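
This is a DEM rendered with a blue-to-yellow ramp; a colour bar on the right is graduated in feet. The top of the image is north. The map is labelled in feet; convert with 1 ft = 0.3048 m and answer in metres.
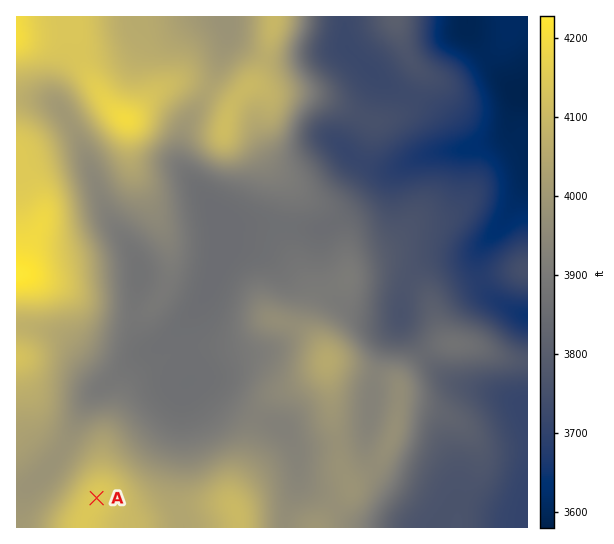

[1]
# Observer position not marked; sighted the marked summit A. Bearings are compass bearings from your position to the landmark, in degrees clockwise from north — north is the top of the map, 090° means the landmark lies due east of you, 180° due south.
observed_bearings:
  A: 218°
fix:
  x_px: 130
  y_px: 456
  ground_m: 1221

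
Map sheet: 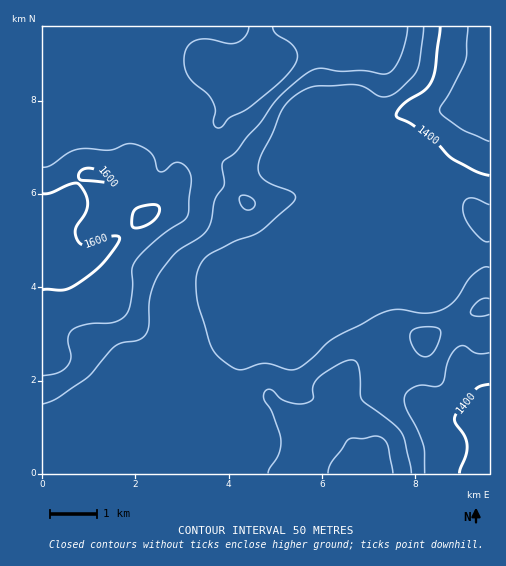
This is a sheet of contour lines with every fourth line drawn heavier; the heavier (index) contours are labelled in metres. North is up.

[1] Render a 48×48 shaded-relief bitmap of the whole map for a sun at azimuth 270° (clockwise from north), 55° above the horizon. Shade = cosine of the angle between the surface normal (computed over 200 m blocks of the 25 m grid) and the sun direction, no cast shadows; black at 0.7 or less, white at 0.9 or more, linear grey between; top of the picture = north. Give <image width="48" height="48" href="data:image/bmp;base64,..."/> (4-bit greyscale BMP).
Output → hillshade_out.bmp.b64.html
<image width="48" height="48" href="data:image/bmp;base64,Qk32BAAAAAAAAHYAAAAoAAAAMAAAADAAAAABAAQAAAAAAIAEAAATCwAAEwsAABAAAAAAAAAAAAAAABEREQAiIiIAMzMzAERERABVVVUAZmZmAHd3dwCIiIgAmZmZAKqqqgC7u7sAzMzMAN3d3QDu7u4A////AJmZmIiJmZmZmZmaq7u7qrqYmYYxJGeJmZmZmIiJmZmZmZmZq7zLqqqZmYUxNWZ4mZmZmYiJmZmZmZmZqrzLqZqpmXUiRnZ4mZmZmYiZmZmZmZmZmrzMqZqpmXQiRnd4mZmZmYmZmZmZmZmZmrzLqZmZmGQzRneImYiJmYmZmZmZmZmZqru6qYiJl2REVniJmYiImImZmZmZmZmqqrqpmYiZh2VVZ3eJmYiIiImZmZmZmZmruqmZmZmZh2ZneHd4mYd3iIiZmZmZmZmbupiJqpmYdmd4iYZniYdmeIiJmZmZmZiauoeKu6mHZneImYZWiIdmZ4iImZmaqYeKuoeKzLqGZniZmHZniHdlVniIiZmqmHZ5qYeKvLuXZomql1V4iHZmZniIiJmqhlV5qYibu7upd4qrp0WJmWVmdmeIiImpdEV5qYibu7u6mJq7t0R5qWVnd3eIiImYUzaJmZmau7u6mZq8uFR5mWZniId3d4mXQkeZmZmaq7qqqqq7qHd5mXd4iZdlV4mGM0iZmZmZmqqru6qZiZqpmYiImZdTRomFM1iZmZmZmZqruqmHiazLqZmYmZhTNYl1RGiZmZmZmZmaqpmHibzdupmIiIhkNXh1RGiZmZmZmZmZmZmJmazdupmHd3d1RGd2VWiZmZmZmZmZmZmZmazcuqmHdmZ2VWZ2VWiJmZmZmZmZmZmZmZvMuph3h2VmZmZmVXd4iZmZmZmZmZmZmZq8uod3mYZVVWZmVmd3eJmZmZmZmZmZmZm8u4d3mZh2VVZ3Zmd3d3iZmZmZmZmZmZm8y4d4iZmIZVVnZmd3dmd4mZmZmZmZmZm9yoiIiZmZhlVmVWeIdmZ4iZmZmZmZmZvduoiIiZmaqGVmVWiZdlZniIiZmZmZmazcqJmIeJmZmXVVVWiqhmZniHeJmZmZmazbmJmYiJmYiYdVVWiphmd3d3iZmZmZmbzKiKqZiZmHeJh2VWiIdmd3ZnmZmZmZmru5iKuqmZiHZ5mHZWd2Zmd3eJmZmZmZmqqYd7u7mYiHZomXZmZ2VWeImZmZmZmZmZmHd7vLmHiZdomXZnd2VWeImZmZmZmqmYh3d6u6mImpd3mHeIh1VVZ4mZmZmpmZiHZ3d5qqmZqpd4iImphlVVVomZmZqqqYd2Z3iJmZmZqpiJmZq6dlVDRomZmZmqqXZmZ4iZmZmZmZmZmau6h2UyJYmZmZmZmGZneJmZmZmZmZmZmbuqmHUxFHmZmZqYd2Z4iZmZmZmZmZmZmruqqYZBAliZmauoZWZ3iZmZmZmZmZmZmrqqqphSEUaIiau5ZFVWeZmZmZmZmZmZm7qqqql0ITV4iJu5ZEREaJmZmZmZmZmZrMuqqqqGMjV5iImpZVQ0V5mZmZmZmZmZrMupmqqXUzV5mYmYZUM0VomZmZmZmZmZrNupmaqXZUaJmZmYZTIkVomZmZmZmZmZrMuYiaqHdmeJmZmYZTEkVomZmZmZmZmZm7qYirqXd3iZmZmYdkEkVnmZmZmZmZmZmqqYmruXd3iZmZmYdkEjRXmQ=="/>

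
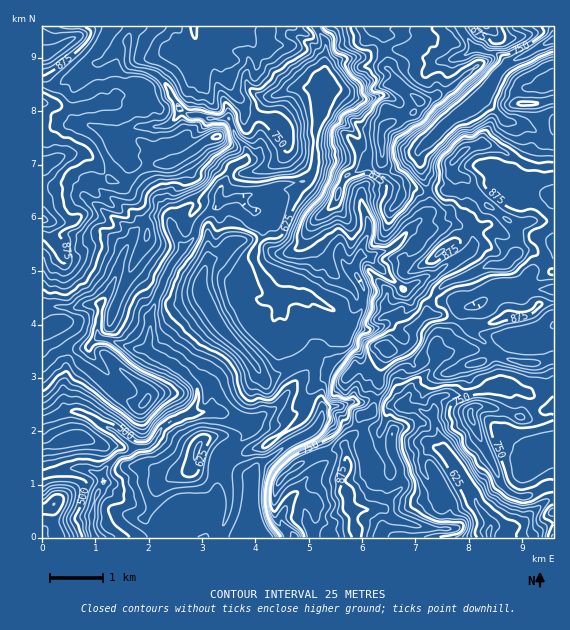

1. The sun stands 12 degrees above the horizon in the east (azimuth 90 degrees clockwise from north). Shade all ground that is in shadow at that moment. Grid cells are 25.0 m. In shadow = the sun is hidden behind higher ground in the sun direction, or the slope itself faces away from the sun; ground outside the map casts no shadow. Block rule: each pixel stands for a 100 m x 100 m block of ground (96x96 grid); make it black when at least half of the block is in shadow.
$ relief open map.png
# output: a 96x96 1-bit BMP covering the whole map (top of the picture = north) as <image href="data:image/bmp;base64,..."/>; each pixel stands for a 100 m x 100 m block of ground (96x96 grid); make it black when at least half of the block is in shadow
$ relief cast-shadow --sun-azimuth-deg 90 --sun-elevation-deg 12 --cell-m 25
<image width="96" height="96" href="data:image/bmp;base64,Qk2+BAAAAAAAAD4AAAAoAAAAYAAAAGAAAAABAAEAAAAAAIAEAAATCwAAEwsAAAIAAAAAAAAA////AAAAAAAAIAAAB//JgAAAGP8AYAAAB//BgAAACH8AYAAAD/cBgAAAAHoAYAAAH/YJgAAAAHwAcAAAH+YeAAAAAH4AcAAAf+IfgAAAAB8AcAAA/+AfgAAAHALAMAAB/+AfgAAA/wDAMAAB//AfAAAB/gCAGgAB//APAAAD/AAAHwAA//AHAAAD+AAAHAAA//gHAAAH+AAAHAAAf/gHAACP+AAADgAAH/4HgAEP8AAABgAAD/4HgAAf4AAAAMAgA/+DgAA/4AAAAAhwAD/gAIB/AAAAAA5wAA//AIB/AAAAAccAAMf/AYB/AAAAA8cAAEP/gYB/gAAAD4OAAAD/gcB/gAAAH8AAACB/4IB/AAAAf8AAADB/4AD/AAAA/4AAABg/4AH/AAAA/wAAAAwf+AB/AAAB/AAEDAQf/AAYAAAB8AAEPAA/sAAAAAAB4AAEfAP/sAAAAAAAgAAE/gP/EAAAAAAAAAAI/gP/AAAAAAAMAAAY/gH/gACAAAAMAAAA/gD/wABAAAAEAAAA/gB/wAAAAAAAIAAA/AA/6AAAAAAAYAAA+AAP/AAAAAAAQAAAcAA//AAAAAAAAAgAYAA//gAAAAAAAAwAAAAP/gAAAAAAMAwAAAAH/4AAAAAAMAwAAAAD/8AAAAAAMA4AAAAH/gAAAAAAOA4AAAAH/gAAAAAAOA4AAAAD/wcAAAAAOA4AAAAD/wcAAAAAHAc4AAAB/w8AAAAADAf4AAAA/w+AAAAADAf4AAAAPx/AAAAABgP4AAAAPg/gAACABgP4AAAAPmPwAACAAwP4AAAAfOAgAACAAwH8AAAAeeAAAACAAQD8AAAAO8YAIABAAYD8AIAAD4eAIABAAIB+AeAAi+fAAAAAAMA+AMwAnHPgAAAAAEA+AF8A3hjgCAAAAGAeAH+AnwgAAAAAACAOAP+AnwAIAAAAAAAOAf/AnwAAAAAAAAAGAf/gH4AABAAAAAAAAf/wH4AAAAAAAAAAAf/4P4AEAAAAAAAAAP/8H4BkAAAAAAAAAP/+H8DgAAAAAAAAAP/+H+DgAAAAAAAAAH//DuDgAAAAAAAAAD//D4HgAAAAAAAAEA//jgHwAAAAAAAAGAP/hgPwAAAAAAAAAAD/5gfwAAAAAAAAAAB/9gfwAAAAAAAAAAB//g/4AAAAAAAAAwB/7wf8AAAAAAAAAkB/3gP+AAAAAAAABgB/ngH+AAAAAAAGDAB/vgD+wAAAAAADHAB/fgA/4AAAAADAGAB//gAB4AAAAABAOAB//gAAcAAAAAAAOAB//gAAMgAAAAAiOAB//wAAPwAAAABgMAA//wAAfwAAAADgIAAf/0AAPwAAAAHgIAA//8AAPwAAAAHAAAB//wAAHwAAAAPAAgB//wAAH4AAAAOAAwA//wAAD4AAAAYAAwA//wAAB8AAAAAAAAA//wAAAPgAAIAAAAAf/gABgHwAAMAAAAAP/gAAAB4AAMAAAAAf8AAAAAIAAMAAAAAf4AAAcAAAAAAAAAAf4AAA0AAAAAAAAAAf4AABwAAAAAAAAAAf4AADwAA="/>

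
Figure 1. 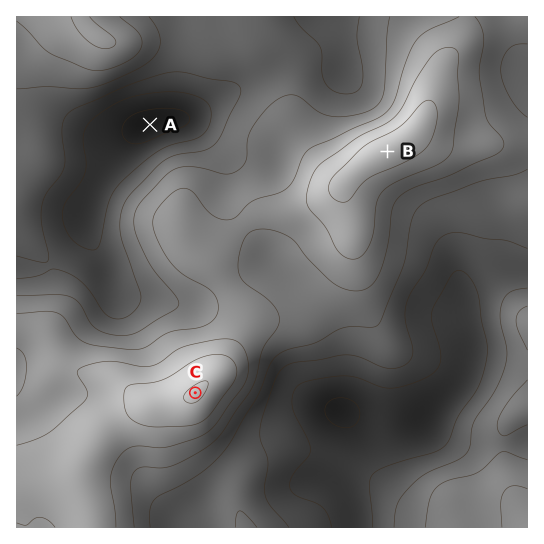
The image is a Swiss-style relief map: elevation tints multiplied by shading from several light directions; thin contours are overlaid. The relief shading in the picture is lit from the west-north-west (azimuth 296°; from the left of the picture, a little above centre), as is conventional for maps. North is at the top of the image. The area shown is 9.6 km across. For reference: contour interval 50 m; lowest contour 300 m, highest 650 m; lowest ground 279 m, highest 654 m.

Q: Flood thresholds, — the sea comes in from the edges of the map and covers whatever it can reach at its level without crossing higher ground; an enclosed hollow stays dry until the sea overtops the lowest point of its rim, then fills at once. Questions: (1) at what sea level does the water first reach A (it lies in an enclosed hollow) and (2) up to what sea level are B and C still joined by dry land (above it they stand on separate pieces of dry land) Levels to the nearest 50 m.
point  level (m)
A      400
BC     500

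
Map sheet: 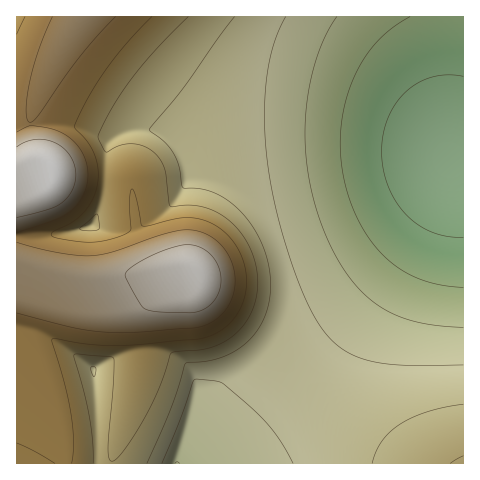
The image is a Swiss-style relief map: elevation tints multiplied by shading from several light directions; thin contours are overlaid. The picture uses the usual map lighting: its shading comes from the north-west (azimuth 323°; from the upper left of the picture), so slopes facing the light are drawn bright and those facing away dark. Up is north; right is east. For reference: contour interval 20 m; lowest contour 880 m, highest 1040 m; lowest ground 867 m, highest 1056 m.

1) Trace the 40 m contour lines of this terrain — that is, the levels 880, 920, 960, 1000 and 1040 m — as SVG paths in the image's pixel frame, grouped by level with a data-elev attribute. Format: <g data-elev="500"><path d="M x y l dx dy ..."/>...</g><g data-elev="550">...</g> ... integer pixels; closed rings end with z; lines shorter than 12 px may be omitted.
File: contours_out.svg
<g data-elev="880"><path d="M463 237l-16-1-15-4-14-7-12-10-10-14-8-15-5-17-1-17 1-18 5-16 8-15 10-12 13-9 14-5 15-2 15 1"/></g><g data-elev="920"><path d="M463 327l-26-2-23-4-18-6-18-10-15-12-14-16-13-21-11-24-10-28-6-28-4-29 0-28 4-29 6-28 10-24 12-21"/></g><g data-elev="960"><path d="M147 463l25-57 13-42 3-2 15 0 14-3 12-5 12-7 10-8 8-11 6-12 4-14 2-19-3-20-6-20-11-19-15-17-16-12-18-6-19-1-1-3-3-19-6-13-8-11-16-12 34-41 52-72"/><path d="M463 404l-35 7-15 6-13 7-10 8-8 9-6 11-4 11"/><path d="M94 377l-3-8 1-3 4 3z"/></g><g data-elev="1000"><path d="M72 463l2-21-3-25-7-34-12-41 1-3 35 5 27 2 87-8 15-5 14-11 9-13 5-16 1-16-3-17-7-15-11-12-16-11-17-4-14 0-28 8-7 0-2-2-5-28-4-7-2 12 1 28-5 5-18 6-18 2-30-3-6-2-3-2 3-4 17-8 11-9 10-13 5-14 1-14-2-13-7-16-14-17 3-9 14-27 17-25 20-25 23-24"/><path d="M17 443l17 8 21 12"/><path d="M25 17l-8 17"/></g><g data-elev="1040"><path d="M157 312l38 0 9-3 9-7 6-11 2-13-4-14-8-11-13-7-15-1-30 11-15 8-9 7-2 3 1 4 16 28 4 3z"/><path d="M17 218l31-9 13-6 11-11 3-9 1-8-2-10-4-9-6-8-9-5-9-3-11-1-9 3-9 5"/></g>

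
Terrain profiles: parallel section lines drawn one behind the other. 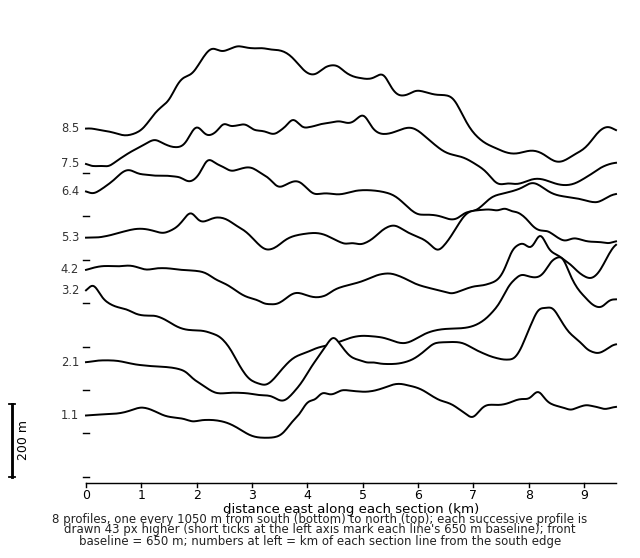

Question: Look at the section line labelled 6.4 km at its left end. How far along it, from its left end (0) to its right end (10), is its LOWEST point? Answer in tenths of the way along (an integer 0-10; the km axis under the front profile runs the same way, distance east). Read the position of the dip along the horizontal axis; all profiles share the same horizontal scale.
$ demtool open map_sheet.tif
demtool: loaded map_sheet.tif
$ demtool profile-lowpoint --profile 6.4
7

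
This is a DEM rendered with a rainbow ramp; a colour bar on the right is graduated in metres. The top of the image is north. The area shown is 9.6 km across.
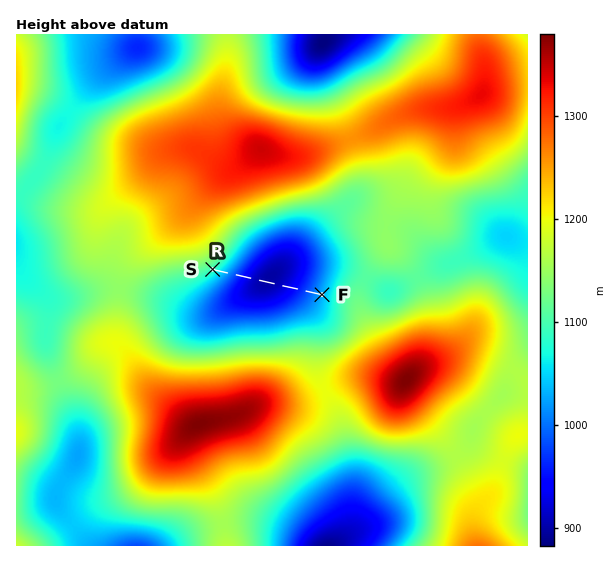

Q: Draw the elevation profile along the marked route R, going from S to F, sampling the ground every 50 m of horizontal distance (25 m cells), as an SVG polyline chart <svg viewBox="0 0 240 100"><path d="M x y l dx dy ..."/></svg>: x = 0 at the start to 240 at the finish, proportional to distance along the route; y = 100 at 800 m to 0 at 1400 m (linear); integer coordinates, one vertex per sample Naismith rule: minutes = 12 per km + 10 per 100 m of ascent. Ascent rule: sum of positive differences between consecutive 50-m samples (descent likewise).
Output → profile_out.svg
<svg viewBox="0 0 240 100"><path d="M0 52l6 1 5 2 6 2 6 2 6 2 5 2 6 3 6 2 5 2 6 2 6 2 5 2 6 1 6 2 6 1 5 1 6 1 6 1 5 0 6 0 6 0 5 0 6 0 6 0 6-1 5-1 6-1 6 0 5-1 6-2 6-1 5-1 6-1 6-1 6-2 5-1 6-1 6-2 5-1 6-1 6-2 6-1"/></svg>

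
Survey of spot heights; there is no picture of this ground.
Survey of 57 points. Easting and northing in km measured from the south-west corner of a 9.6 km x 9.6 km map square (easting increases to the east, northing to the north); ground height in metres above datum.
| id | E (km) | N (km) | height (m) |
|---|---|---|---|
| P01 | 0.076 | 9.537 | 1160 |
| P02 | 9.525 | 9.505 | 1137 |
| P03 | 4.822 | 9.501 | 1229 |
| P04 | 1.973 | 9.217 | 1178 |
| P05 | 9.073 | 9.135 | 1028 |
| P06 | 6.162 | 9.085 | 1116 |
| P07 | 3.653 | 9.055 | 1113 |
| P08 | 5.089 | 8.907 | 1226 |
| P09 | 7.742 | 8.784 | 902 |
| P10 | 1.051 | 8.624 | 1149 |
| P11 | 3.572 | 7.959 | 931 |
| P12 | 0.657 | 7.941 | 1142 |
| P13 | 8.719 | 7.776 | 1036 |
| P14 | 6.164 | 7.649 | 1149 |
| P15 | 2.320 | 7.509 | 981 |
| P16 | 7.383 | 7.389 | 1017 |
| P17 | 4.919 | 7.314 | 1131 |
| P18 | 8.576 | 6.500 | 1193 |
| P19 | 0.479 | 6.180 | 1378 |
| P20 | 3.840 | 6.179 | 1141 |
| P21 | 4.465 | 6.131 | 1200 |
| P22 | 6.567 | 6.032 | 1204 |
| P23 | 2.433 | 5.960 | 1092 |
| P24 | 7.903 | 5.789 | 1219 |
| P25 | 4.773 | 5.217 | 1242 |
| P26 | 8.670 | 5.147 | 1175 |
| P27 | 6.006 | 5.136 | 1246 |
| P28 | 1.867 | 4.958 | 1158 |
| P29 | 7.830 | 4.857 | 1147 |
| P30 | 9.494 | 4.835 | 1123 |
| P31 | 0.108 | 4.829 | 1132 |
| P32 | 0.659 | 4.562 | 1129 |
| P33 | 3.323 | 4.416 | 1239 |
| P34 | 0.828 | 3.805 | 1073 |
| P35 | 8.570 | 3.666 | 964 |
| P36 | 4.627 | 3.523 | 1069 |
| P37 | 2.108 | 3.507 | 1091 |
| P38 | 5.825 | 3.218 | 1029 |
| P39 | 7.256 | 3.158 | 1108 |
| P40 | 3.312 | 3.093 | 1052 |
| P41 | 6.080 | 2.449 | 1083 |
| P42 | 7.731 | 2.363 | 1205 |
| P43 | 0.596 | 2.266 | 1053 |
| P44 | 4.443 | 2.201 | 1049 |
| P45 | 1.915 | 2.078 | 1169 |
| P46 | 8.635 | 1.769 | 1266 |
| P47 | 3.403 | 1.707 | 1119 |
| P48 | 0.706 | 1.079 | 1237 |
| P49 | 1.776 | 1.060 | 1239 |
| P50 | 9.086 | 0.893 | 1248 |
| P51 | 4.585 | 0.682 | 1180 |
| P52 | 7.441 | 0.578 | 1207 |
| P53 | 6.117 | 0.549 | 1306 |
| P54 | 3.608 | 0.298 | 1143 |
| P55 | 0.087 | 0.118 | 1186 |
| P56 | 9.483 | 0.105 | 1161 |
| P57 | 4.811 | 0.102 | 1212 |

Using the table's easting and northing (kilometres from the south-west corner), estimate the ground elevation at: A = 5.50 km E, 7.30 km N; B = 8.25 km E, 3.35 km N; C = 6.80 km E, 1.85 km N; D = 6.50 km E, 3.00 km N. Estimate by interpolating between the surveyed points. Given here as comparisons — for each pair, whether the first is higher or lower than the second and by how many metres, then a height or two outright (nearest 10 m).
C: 200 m higher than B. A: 180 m higher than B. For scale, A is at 1180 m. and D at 1100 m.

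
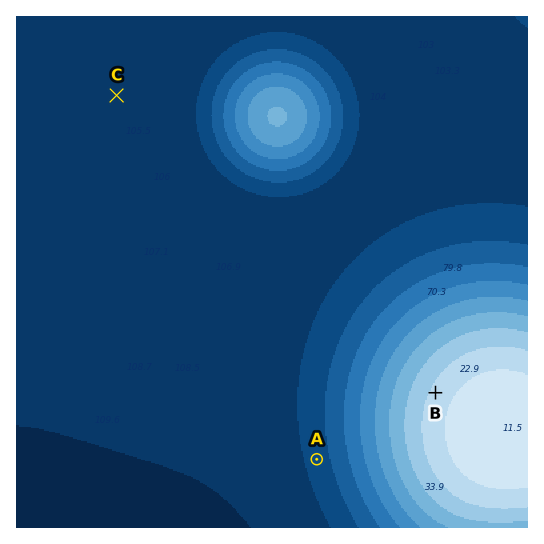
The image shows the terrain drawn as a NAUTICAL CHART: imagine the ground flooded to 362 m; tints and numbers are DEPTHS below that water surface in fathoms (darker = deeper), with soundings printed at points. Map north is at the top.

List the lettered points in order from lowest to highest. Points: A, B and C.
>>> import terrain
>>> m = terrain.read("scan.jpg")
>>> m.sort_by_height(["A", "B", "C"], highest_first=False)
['C', 'A', 'B']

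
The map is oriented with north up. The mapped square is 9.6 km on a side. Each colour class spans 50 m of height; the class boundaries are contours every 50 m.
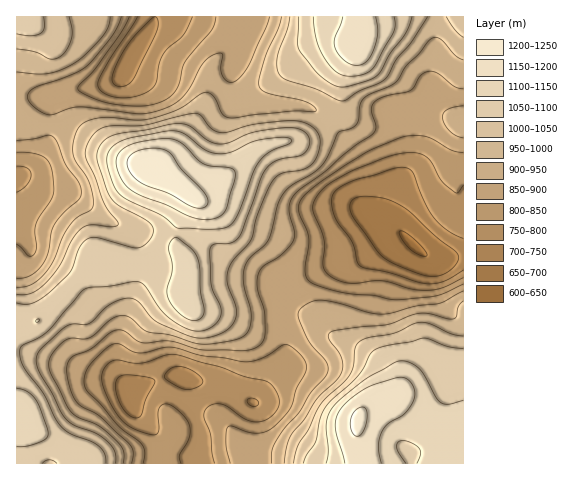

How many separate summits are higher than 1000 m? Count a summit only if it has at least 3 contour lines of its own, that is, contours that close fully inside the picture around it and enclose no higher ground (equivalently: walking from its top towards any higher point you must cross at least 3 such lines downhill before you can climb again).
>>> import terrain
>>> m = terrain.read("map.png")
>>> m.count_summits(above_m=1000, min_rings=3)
1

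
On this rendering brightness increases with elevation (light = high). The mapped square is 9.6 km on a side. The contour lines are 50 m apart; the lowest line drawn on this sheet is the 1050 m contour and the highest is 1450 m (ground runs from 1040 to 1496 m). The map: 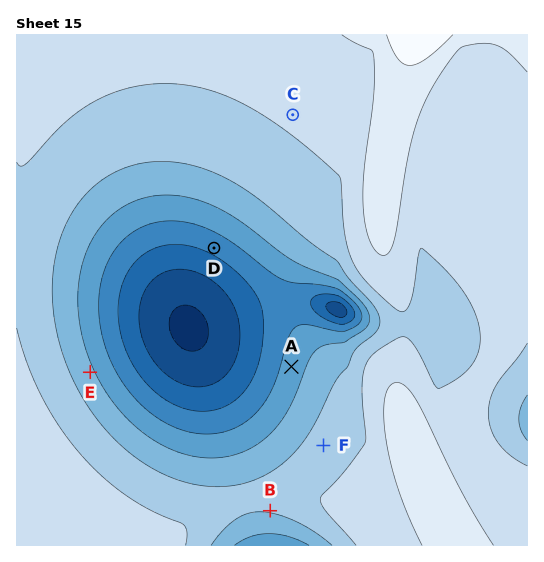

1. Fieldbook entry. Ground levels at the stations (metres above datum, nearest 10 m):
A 1220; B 1300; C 1350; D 1170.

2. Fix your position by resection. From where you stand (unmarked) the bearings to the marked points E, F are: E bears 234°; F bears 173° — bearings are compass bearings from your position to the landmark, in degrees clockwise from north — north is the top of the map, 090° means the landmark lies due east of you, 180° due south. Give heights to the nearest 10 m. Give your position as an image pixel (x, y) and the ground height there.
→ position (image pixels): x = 296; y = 222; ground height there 1310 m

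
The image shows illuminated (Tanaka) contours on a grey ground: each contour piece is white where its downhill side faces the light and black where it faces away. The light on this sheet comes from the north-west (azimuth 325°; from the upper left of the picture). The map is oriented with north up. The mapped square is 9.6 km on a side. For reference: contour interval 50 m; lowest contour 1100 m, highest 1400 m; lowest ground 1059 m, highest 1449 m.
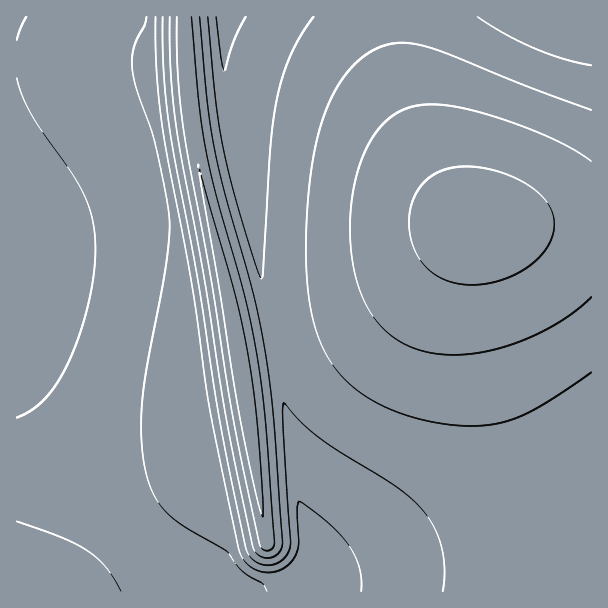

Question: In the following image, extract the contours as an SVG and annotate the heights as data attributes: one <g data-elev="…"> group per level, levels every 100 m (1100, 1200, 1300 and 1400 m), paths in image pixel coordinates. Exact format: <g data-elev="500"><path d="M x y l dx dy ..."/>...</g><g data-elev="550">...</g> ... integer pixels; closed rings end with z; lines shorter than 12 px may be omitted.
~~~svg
<g data-elev="1100"><path d="M17 78l5 18 10 19 40 58 12 22 9 26 2 28-2 27-5 29-9 30-10 27-12 21-12 15-13 12-15 8"/><path d="M26 17l-9 23"/></g><g data-elev="1200"><path d="M156 17l1 58 6 59 29 153 18 121 30 144 7 12 13 7 15 1 12-6 7-8 4-10-1-41 2-5 1 0 31 23 18 21 6 11 5 12 1 10 0 12"/><path d="M246 17l-12 22-9 30-1 1-3-13-5-40"/></g><g data-elev="1300"><path d="M591 110l-165-63-15-4-12 0-12 2-12 4-16 11-14 15-12 19-10 23-7 27-5 30-4 38-1 37 1 32 3 27 6 24 9 19 11 18 14 15 18 14 21 11 27 9 28 6 27 2 24-2 18-5 20-9 25-15 33-23"/><path d="M170 17l1 55 5 54 28 152 23 144 26 124 5 9 5 2 6 1 6-2 4-4 4-10-8-113-5-46-6-41-9-40-30-108-11-48-7-47-7-82"/></g><g data-elev="1400"><path d="M263 516l0-19-6-71-10-76-13-59-34-121 0 7 19 108 19 123 17 83z"/><path d="M458 284l22 0 24-5 21-10 17-14 9-16 3-17-4-15-12-15-13-9-16-8-18-6-18-2-17 0-13 3-12 7-9 8-8 13-4 15-1 17 4 16 7 14 11 11 13 8z"/></g>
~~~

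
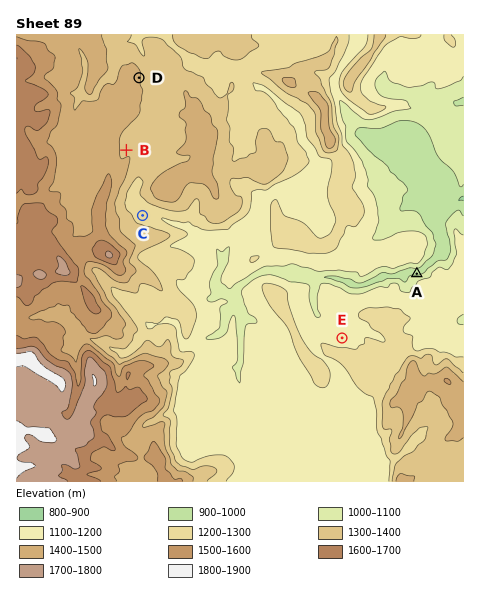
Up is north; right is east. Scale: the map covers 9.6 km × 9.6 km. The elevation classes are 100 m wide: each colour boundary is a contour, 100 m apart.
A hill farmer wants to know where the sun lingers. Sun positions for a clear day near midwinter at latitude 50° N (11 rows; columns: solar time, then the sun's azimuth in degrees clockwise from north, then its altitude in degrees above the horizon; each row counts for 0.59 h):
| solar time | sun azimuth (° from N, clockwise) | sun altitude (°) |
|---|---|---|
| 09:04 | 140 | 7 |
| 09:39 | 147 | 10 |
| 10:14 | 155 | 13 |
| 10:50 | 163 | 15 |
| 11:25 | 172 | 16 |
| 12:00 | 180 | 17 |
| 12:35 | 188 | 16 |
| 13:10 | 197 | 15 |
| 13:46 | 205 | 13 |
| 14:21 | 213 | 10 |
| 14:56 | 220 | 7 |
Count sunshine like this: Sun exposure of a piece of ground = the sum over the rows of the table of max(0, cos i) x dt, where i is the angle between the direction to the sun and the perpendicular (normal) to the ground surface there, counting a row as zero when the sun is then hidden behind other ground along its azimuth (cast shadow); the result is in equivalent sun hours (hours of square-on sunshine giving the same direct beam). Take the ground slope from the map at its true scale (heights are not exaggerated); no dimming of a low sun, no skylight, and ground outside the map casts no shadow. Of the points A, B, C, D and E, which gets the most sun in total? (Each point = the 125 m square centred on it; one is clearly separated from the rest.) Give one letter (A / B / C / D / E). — D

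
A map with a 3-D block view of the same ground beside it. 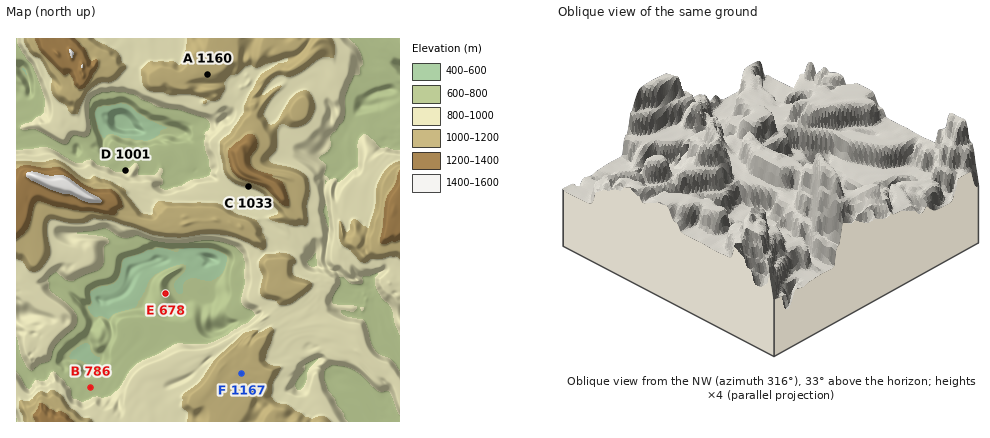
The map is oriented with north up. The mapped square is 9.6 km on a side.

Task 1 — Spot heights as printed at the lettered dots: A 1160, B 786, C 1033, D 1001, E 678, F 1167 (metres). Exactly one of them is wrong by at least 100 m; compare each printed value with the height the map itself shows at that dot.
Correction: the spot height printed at D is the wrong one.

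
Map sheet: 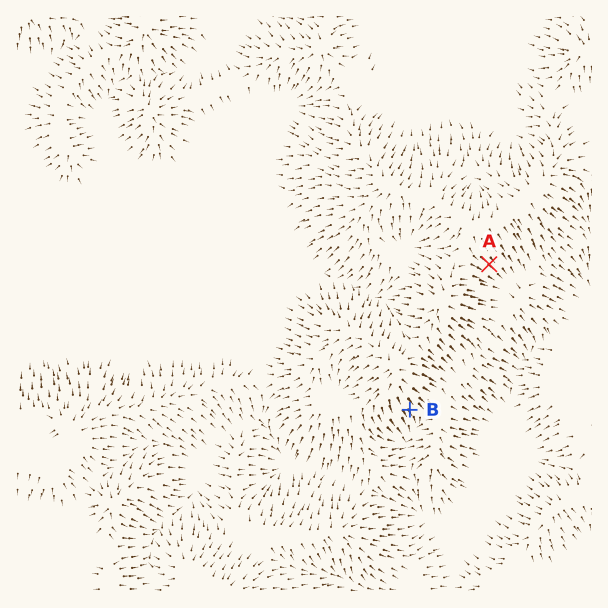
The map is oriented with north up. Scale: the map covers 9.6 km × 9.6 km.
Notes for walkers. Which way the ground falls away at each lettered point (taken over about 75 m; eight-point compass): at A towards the SE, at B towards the SE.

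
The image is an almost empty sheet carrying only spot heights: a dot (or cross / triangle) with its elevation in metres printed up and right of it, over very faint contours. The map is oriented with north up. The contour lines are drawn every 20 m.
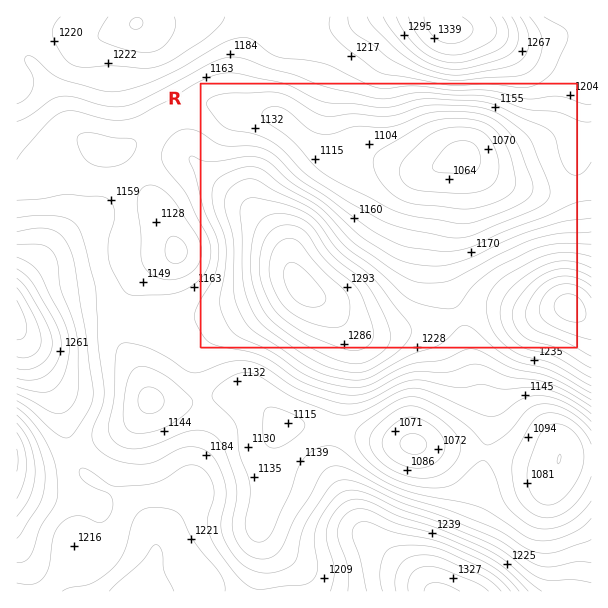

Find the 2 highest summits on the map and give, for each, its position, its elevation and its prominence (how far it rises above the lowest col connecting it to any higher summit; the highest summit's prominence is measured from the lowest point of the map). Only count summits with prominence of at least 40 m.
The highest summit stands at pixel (570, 308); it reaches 1350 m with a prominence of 297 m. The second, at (303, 288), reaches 1329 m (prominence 107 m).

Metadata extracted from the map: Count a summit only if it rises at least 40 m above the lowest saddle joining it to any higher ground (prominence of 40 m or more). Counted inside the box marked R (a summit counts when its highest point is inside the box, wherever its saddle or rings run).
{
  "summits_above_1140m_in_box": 2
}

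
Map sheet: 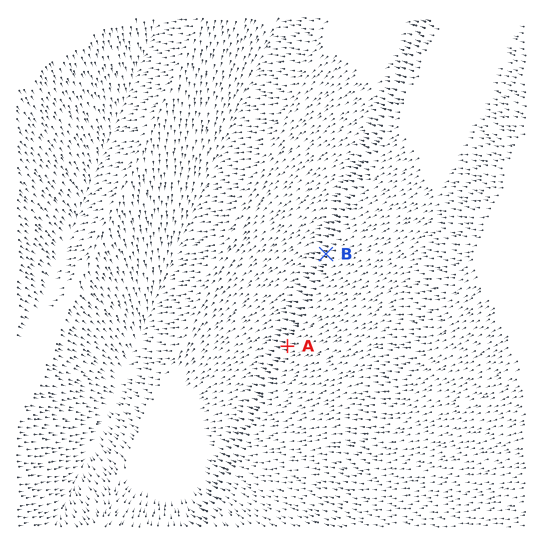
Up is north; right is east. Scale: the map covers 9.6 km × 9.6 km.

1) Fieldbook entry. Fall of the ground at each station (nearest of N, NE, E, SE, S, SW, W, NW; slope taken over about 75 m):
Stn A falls W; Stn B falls W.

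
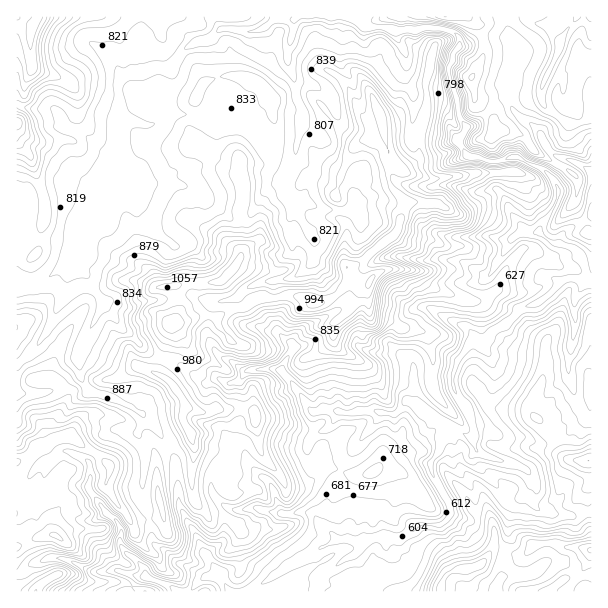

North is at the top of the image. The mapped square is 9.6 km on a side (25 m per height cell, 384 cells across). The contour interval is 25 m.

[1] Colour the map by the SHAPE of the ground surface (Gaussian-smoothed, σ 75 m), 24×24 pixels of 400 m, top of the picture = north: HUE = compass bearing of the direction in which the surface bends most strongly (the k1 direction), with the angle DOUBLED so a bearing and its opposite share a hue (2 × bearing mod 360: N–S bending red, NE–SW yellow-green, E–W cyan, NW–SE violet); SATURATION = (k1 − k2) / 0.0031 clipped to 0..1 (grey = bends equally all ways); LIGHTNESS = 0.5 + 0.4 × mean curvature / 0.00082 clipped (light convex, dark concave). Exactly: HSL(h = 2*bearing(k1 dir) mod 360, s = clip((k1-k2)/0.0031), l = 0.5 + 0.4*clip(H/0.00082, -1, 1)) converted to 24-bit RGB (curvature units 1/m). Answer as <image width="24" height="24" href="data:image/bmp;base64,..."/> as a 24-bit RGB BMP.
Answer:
<image width="24" height="24" href="data:image/bmp;base64,Qk32BgAAAAAAADYAAAAoAAAAGAAAABgAAAABABgAAAAAAMAGAAATCwAAEwsAAAAAAAAAAAAARLnB+9DoOMPqHXcresQjqgJGmfNDIXk8aCFHqbpWPW5PpXyQUHKCh3+hhYGUfoyVO1J76czGwXCpXJlUO5SDSK6PtnufrZ5hnp82MC4D/9MDOWCdWgphZfRtv7IfIjFvtjmJu7hrS2xNOmI6TZtcVap0YJx6aGmXZ2OSVrKBpIG56avMRU2owIq0SoGbwK/jgmyrzdjtxXq81tX2LgC0TEDM2vPYKAQvWNKt2ufruq/hoKjfS2CKeGpJj49Qd349IVEgK10Zi0pLycF2M3yokMvEbGbEm6tFZn+Am41sq7yWMQIdr/fDhTeb0wuboOvKpzyigH0lZEcUnaAfOlJpfYWNgIN3nH+JjWuxfNHjL4UgmN6SXTJFZD44d0g3pKRFcYFnnpZ5poRFp0HpVYlJScdvRhZryNmLXFSghZi5hSCW2PPne1OrYF6Nr4iwcJaPotKuPghQruPJtmmuo5W7OyROsI1lrKZaxnbCT4JOoT1KleTdv5fMRoKyUidi4N+MS3yEg0l4uu3EYz9lmWCYYIuNdW2cuambuoVvHnGImKxpaiotcykmTkCDnNPN293wkTeKvpTV0eztSlEtdVxAf1WOcC905vXWOi9UllJwucRyUoWCRYiXt4W5QI2NuJOclaqEYjx+nJNBgEOaeElmnadbX61aTXc/RKm2p4Zzl7xWq4fNsz2CWT1bnMBs22vRn6Hbf6vTwtjeeGyuUB4hWFgjaFgjRnoefjozr0YrFjXLYrVkcXSyvNG8ipqOjlJtlkc+WJpKoTN9tSE0pWZSYj5huu7Fb209aHEjPMZSzZScLgcgkqdsgWqKh4+ikNSrLypl1/HLQRRshMavVF1yyKmZYpRnsUyQOXxewaeJJixHiYFhyJrSjZnhi041tLhktS1zUEIJa44FGlPCyIu2ZK6Js+fWi0ecNihF4tuYEVBLm1SHcV1qpqNvhbdkXmK7VJhsV6ZMSFObXYODq4A8eS5CwMijTJ9ISVrVz+7zykK3KAsflE85zuWLVDYSETQ1bMXFxurlMFC7LUkfXXmeoa3B2LynHCKa0a7SN1qByp2lPXF2VTNspc2+29HIi2i2ynTEsC5IVShDr2LIV9ux45qvtfDQNp/HMoM0TiYWaB8up8qgEUEoKnAx6cvAHDGvZmU/lVxobI1mkkGHRnaPpt2Oit/TxEXIxKFII3g2WHvkiMjqupvdz3i+8+fYJRMdbmo7TrqeZ8W7nm7EyZzORY6fRo0pM4AvrXGQVYFmaHZ0VHiCdJ6wc9F2OmCEqkav11uO4cDSRrCyT6UxFRwq5tuz223cyYD/U2j/dinNgU0/LG9DzW9zdFRuba+mb0aHnHBnnYprZ255ZoeAYZBik3dWUUMxP0Ijl8it37nHx4a+QER3MTtWrtNdYiuN+rXPX8KNSjeTW6sihJ83GFk9zm+HbiQyv05gamCGwbmQX2l0dX58c41xeF93lomhcKeqfo1Lc4g5xZB5WEdxfFuGgb5JTjlXwLJL0EtyqTaK1fb1W4HJVDSKa4MvqErlNctFWm9TqrV3cG5/dHl9gYR4a3V2f4txdl9dYVtWyNKVUnBJdE90ZkuIyM6WS1JvebRoTdtTfO+7bC8aZzQgViNQx9i8BRcu+6Jph71rSm9se3htaH14g3d9d2x1hH5xaX98eYCWydCpcFyAU21/YnGLwYuKRUliwseJodPYLs2geHn+wW//psz8wwAEACKd7N4KnNWnW1Kkg5WpZniCb2mBfYeYjIOdk6usZJWev6KMml14SV53ZY9opFGHr3q5qt+cjUM9h75YMAAz/Y9kFT4BqP/mvx+OasObr9/UUTdXnoNXZ4aDXmh8dX5hYH1hlYpdaXBZfGJYq6d5TFlyiFVjPWJ3s6R10OG5ZjumyJN4BwIxlOlPj5bPWRk8c8mUwY7FgVggLyIvtM2aWXqCXFuOlJKhX2yPtaGaam12eWRyrc+qSTeFiMCEOjqAvOW4Ul/DjTuM7u/QFQAzrdqpbkF5wZPSXKKDrJ1s4pOtWazWrLTKiG6cQXNncodJU0R1qquQi4GtoMLKoq5zVS5kwoKNe7/PtuSiXzZOYTuA7fiGGwDTw6qLTlptVIanzI9wY59ux+eDN0hEVF5GdUhWe3eQkYOcV6V+RYdEmG1teZ1qqnJxMEJmmryCa3lUpUt4lqDKMTSg+tTRASgy4sKSXFd4RVRY4sSeSD5u2raUdGGrSFiQc5upbpeYdnqHoX+IlXerLI82mo82RJU2JHlno7pMm5lASDcceikRNU0GbkAAAiLkg8iDWkt4cYCkmrp3pWO7"/>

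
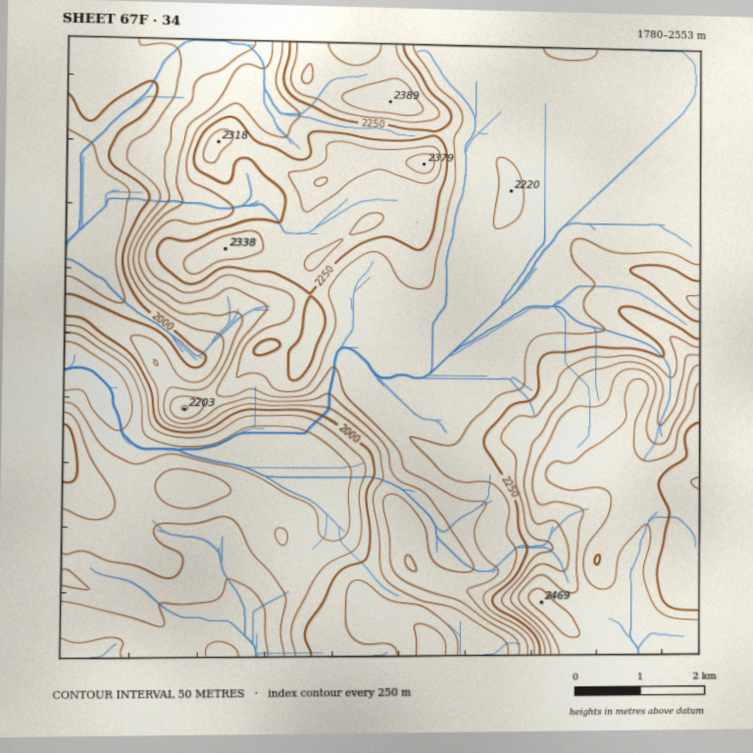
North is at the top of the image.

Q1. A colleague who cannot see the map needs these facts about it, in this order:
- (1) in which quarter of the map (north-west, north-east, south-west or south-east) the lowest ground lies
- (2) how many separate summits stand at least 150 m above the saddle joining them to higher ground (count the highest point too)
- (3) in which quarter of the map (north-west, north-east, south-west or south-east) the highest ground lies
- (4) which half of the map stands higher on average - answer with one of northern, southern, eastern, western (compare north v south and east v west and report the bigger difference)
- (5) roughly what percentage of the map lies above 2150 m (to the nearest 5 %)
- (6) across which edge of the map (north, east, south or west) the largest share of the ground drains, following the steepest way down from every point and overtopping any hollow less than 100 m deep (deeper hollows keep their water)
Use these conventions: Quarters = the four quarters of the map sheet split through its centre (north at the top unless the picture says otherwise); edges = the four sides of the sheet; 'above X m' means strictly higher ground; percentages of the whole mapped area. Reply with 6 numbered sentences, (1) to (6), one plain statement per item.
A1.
(1) Look to the south-west quarter for the lowest ground.
(2) Counting only tops that stand 150 m proud, the map has 2 summits.
(3) The highest ground is in the south-east quarter.
(4) Taken as a whole, the eastern half is higher than the western.
(5) Roughly 60 % of the ground is higher than 2150 m.
(6) The largest share of the runoff leaves by the western edge.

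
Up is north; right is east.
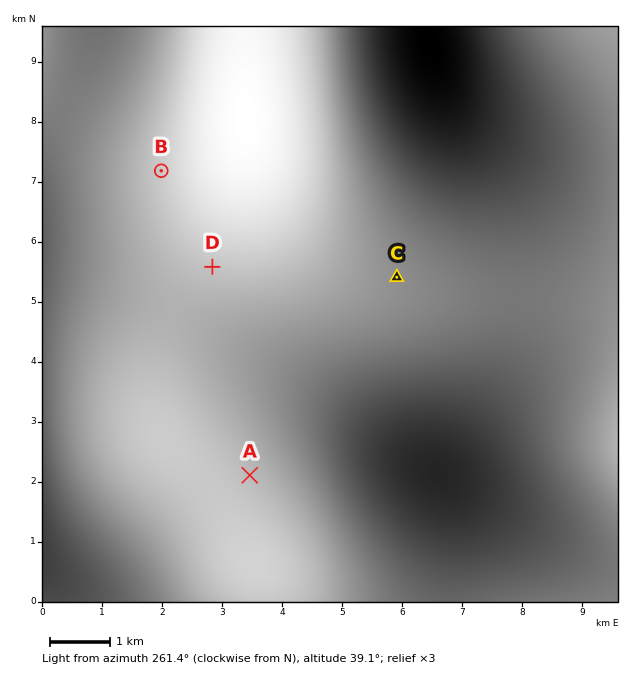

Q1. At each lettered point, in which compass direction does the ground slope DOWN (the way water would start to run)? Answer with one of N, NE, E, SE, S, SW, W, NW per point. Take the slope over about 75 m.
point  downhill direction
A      SW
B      W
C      S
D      W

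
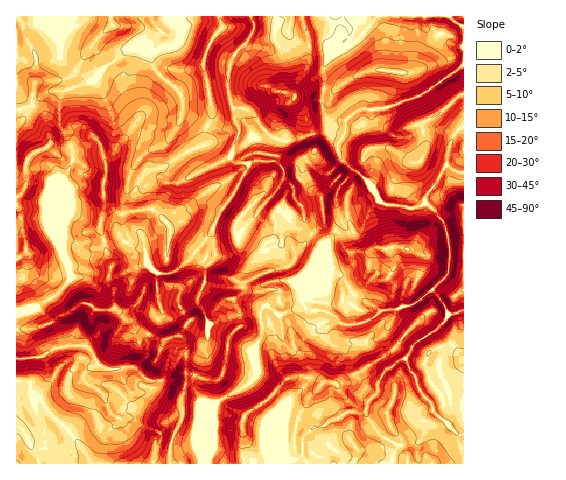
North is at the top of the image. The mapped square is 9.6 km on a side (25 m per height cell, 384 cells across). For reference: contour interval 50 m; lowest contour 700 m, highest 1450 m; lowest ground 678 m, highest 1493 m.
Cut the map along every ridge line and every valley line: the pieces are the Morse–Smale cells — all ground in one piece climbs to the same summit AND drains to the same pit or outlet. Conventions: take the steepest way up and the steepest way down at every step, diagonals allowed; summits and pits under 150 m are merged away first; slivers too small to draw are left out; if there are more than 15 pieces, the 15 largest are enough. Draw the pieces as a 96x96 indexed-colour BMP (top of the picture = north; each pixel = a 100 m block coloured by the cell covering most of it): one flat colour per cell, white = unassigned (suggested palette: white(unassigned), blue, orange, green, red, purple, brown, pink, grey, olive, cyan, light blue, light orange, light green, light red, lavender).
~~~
<image width="96" height="96" href="data:image/bmp;base64,Qk12EgAAAAAAAHYAAAAoAAAAYAAAAGAAAAABAAQAAAAAAAASAAATCwAAEwsAABAAAAAAAAAA////ALR3HwAOf/8ALKAsACgn1gC9Z5QAS1aMAMJ34wB/f38AIr28AM++FwDox64AeLv/AIrfmACWmP8A1bDFAAAAAAAAAAAAZmZmZmZmZmZjMzMzMREREREREREREREREREREREREREREREREREREQAAAAAAAAAGZmZmZmZmZmZjMzMzMREREREREREREREREREREREREREREREREREREQAAAAAAAAAGZmZmZmZmZmZjMzMzMREREREREREREREREREREREREREREREREREREQAAAAAAAABmZmZmZmZmZmZjMzMzMxEREREREREREREREREREREREREREREREREREQAAAAAAAAZmZmZmZmZmZmZjMzMzMxEREREREREREREREREREREREREREREREREREQAAAAAAAAZmZmZmZmZmZmZmMzMzMxEREREREREREREREREREREREREREREREREREQAAAAAAAGZmZmZmZmZmZmZmMzMzMxEREREREREREREREREREREREREREREREREREQAAAAAABmZmZmZmZmZmZmZmMzMzMxEREREREREREREREREREREREREREREREREREQAAAAAAZmZmZmZmZmZmZmZmYzMzMxEREREREREREREREREREREREREREREREREREQAAAAAGZmZmZmZmZmZmZmZmYzMzMxEREREREREREREREREREREREREREREREREREQAAAABmZmZmZmZmZmZmZmZmZjMzMxEREREREREREREREREREREREREREREREREREQAAAAZmZmZmZmZmZmZmZmZmZjMzMxEREREREREREREREREREREREREREREREREREQAAAGZmZmZmZmZmZmZmZmZmYzMzMxEREREREREREREREREREREREREREREREREREQAAAGZmZmZmZmZmZmZmZmZmYzMzMzEREREREREREREREREREREREREREREREREREQAABmZmZmZmZmZmZmZmZmZmZjMzMzMxEREREREREREREREREREREREREREREREREQAABmZmZmZmZmZmZmZmZmZmZjMzMzMzMREREREREREREREREREREREREREREREREQAAAGZmZmZmZmZmZmZmZmZmZjMzMzMzMzEREREREREREREREREREREREREREREREQAAAGZmZmZmZmZmZmZmZmZmZjMzMzMzMzMREREREREREREREREREREREREREREREQAAAAZmZmZmZmZmZmZmZmZmZjMzMzMzMzMxEREREREREREREREREREREREREREREQAAAAZmZmZmZmZmZmZmZmZmZjMzMzMzMzMxEREREREREREREREREREREREREREREQAAAAZmZmZmZmu7ZmZmZmZmZjMzMzMzMzMxEREREREREREREREREREREREREREREQAAAGZmZmZmZru7u7tmZmZmZjMzMzMzMzMxEREREREREREREREREREREREREREREQAAAGZmZmZma7u7u7u2ZmZmZjMzMzMzMzMxEREREREREREREREREREREREREREREQAAAGZmZmZma7u7u7u7ZmZmZjMzMzMzMzMxEREREREREREREREREREREREREREREQAAAABmZmZmu7u7u7u7ZmZmZjMzMzMzMzMxEREREREREREREREREREREREREREREQAAAAALu7u7u7u7u7u7ZmZmZjMzMzMzMzMxEREREREREREREREREREREREREREREQAAAAALu7u7u7u7u7u7ZmZmZjMzMzMzMzMzEREREREREREREREREREREREREREREQAAAAC7u7u7u7u7u7u7YzMzMzMzMzMzMzMzMREREREREREREREREREREREREREREQAAAAC7u7u7u7u7u7uwAzMzMzMzMzMzMzMzMREREREREREREREREREREREREREREQAAAAC7u7u7u7u7u7sAAzMzMzMzMzMzMzMzMREREREREREREREREREREREREREREQAAAAu7u7u7u7u7uwAAADMzMzMzMzMzMzMzMREREREREREVVVVREREREREREREREQAAAAu7u7u7u7u7sAAAAAMzMzMzMzMzMzMzERERERERERFVVVVVUREREREREREREQAAALu7u7u7u7u7AAAAAAMzMzMzMzMzMzMzERERERERERVVVVVVVREREREREREe4aqqC7u7u7u7u7uwAAAAAAMzMzMzMzMzMzMzMRERERFVVVVVVVVVVVVVERERERHu7qqqqru7u7u7u7uwAAAAAAMzMzMzMzMzMzMzMxERERFVVVVVVVVVVVVVVVERERHu7qqqqqq7u7u7u7uwAAAAAAMzMzMzMzMzMzMzMzMzMRVVVVVVVVVVVVVVVVVRER7u7qqqqqqru7u7u7uwAAAAADMzMzMzMzMzMzMzMzMzMzNVVVVVVVVVVVVVVVVVEe7u7qqqqqqqu7u7u7uwAAAAADMzMzMzMzMzMzMzMzMzMzNVVVVVVVVVVVVVVVVVXu7u7qqqqqqqq7u7u7sAAAAAADMzMzMzMzMzMzMzMzMzMzP1VVVVVVVVVVVVVVVVVe7u7qqqqqqqqru7u7sAAAAAADMzMzMzMzMzMzMzMzMzMzM1VVVVVVVVVVVVVVVVVV7u7qqqqqqqqt3bu73MAAAAADMzMzMzMzMzMzMzMzMzMzM/VVVVVVVVVVVVVVVVVVXu7qqqqqqqrd3d3d3MzAAAAMzMMzMzMzMzMzMzAAMzMzMzVVVVVVVVVVVVVVVVVVVe7qqqqqqqrd3d3d3MzMzADMzMzDMzMzMzMzMwAAAAAzMzVVVVVVVVVVVVVVVVVVVe7qqqqqqqrd3d3d3MzMzMzMzMzMMzPDMzMzMwAAAAADMzNVVVVVVVVVVVVVVVVVVe7gqqqqqq3d3d3d3MzMzMzMzMzMwzzMMzMzMwAAAAADMzNVVVVVVVVVVVVVVVVVVe7gCqqqqq3d3d3dzMzMzMzMzMzMw8zMMzMzMwAAAAADMzP1VVVVVVVVVVVVVVVVVe7gCqqqqq3d3d3dzMzMzMzMzMzMzMzDMzMzMAAAAAAAMzM1VVVVVVVVVVVVVVVVVe7gCqqqqq3d3d3dzMzMzMzMzMzMzMzDMzMwAAAAAAAAAzP/VVVVVVVVVVVVVVVVVe7gCqqqqq3d3d3dzMzMzMzMzMzMzMzDMzMAAAAAAAAAAD//VVVVVVVVVVVVVVVVVe7gCqqqqq3d3d3czMzMzMzMzMzMzMzMzMxAAAAAAAAAAE//9VVVVVVVVVVVVVVVXu7gqqqqqq3d3d3czMzMzMzMzMzMzMzMzMxEAAAAAAAABET//1VVVVVVVVVVVVVVXu7gqqqqqq3d3d3czMzMzMzMxEzMzMzMzEREQAAERERERERP//VVVVVVVVVVVVVVXu7gqqqqqqrd3d3czMzMzMzMxERMzMzERERERARERERERERP//VVVVVVVVVVVVVV7u7gqqqqqqrd3d3dzMzMzMzMREREzMRERERERERERERERERP/1VVVVVVVVVVVVVe7u7gqqqqqqrd3d3dzCIiJMxERERERERERERERERERERERERP/1VVVVVVVVVVVVVe7u7qqqqqqqrd3d3dIiIiJERERERERERERERERERERERERERP/1VVVVVVVYiIiF7u7u7qqqqqqqrd3d3dIiIiJERERERERERERERERERERERERERP/1VVVVVYiIiIiI7u7u7gqqqqqqrd3d3dIiIiJERERERERERERERERERERERERET//1VVVVWIiIiIiI7u7u7gCqqqqqrd3d3dIiIiJERERERERERERERERERERERERE///1VVVVWIiIiIiIju7u7gCqqqqq3d3d3dIiIiJERERERERERERERERERERERET////1VVVViIiIiIiIiO7u7gCqqqqq3d3d3dIiIiJERERERERERERERERERERERE//////VVVYiIiIiIiIiO7u7gCqqqqq3d3d3dIiIiIkRERERERERERERERERERERE//////9VWIiIiIiIiIiI7u7gCqqqqqrd3d3dIiIiIiRERERERERERERERERERERP///////1iIiIiIiIiIiI7u6ACqqqqqrd3d3dIiIiIiIiRERERERERERERERERERP///////4iIiIiIiIiIiIjoiACqqqqqqt3d3dIiIiIiIiIkRERERERERERERERERP//////+IiIiIiIiIiIiIiIiAAKqqqqqt3d3dIiIiIiIiIiJERERERERERERERERET/////iIiIiIiIiIiIiIiIiAAAqqqqqt3d3dIiIiIiIiIiIkRERERERERERERERERP///4iIiIiIiIiIiIiIiIiAAAAKqqqt3d3SIiIiIiIiIiIiJERERERERERERERERE///4iIiIiIiIiIiIiIiIiAAAAAoAAC3d3SIiIiIiIiIiIiIiRERERERERERERERE///4iIiIiIiIiIiIiIiIiAAAAAAAAiIt0iIiIiIiIiIiIiIiJERERERERERJRERE////iIiIiIiIiIiIiIiIiAAAAAAAAiIiIiIiIiIiIiIiIiIiJERERERERJmZmZmU////iIiIiIiIiIiIiIiIiAAAAAAAIiIiIiIiIiIiIiIiIiIiJERERERESZmZmZmQAAAACIiIiIiIiIiIiIiIiAAAAAAAIiIiIiIiIiIiIiIiIiIiJERERERESZmZmZmQAAAACIiIiIiIiIiIiIiIiCAAAAACIiIiIiIiIiIiIiIiIiIiIkREREREmZmZmZkAAAAAeIiIiIiIiIiIiIiIiCIAAAACIiIiIiIiIiIiIiIiIiIiIkRERERJmZmZmZkAAHd3d4iIiIiIiIiIiIiIiCIAAAACIiIiIiIiIiIiIiIiIiIiIkRERESZmZmZmZAAAHd3d3iIiIiIiIiIiIiIiCIAAAACIiIiIiIiIiIiIiIiIiIiIkRESZmZmZmZmZAAAHd3d3d3d3eIiIiIiIiIiCIAAAAAIiIiIiIiIiIiIiIiIiIiIkREmZmZmZmZmQAAAHd3d3d3d3d3eIiIiIiIiCAAAAAAIiIiIiIiIiIiIiIiIiIiIkREmZmZmZmZmQAAAHd3d3d3d3d3d3iIiIiIiCIiIgAAIiIiIiIiIiIiIiIiIiIiJEREmZmZmZmZmQAAAHd3d3d3d3d3d3d3iIiIiCIiIiIiIiIiIiIiIiIiIiIiIiIiJEREmZmZmZmZmQAAAHd3d3d3d3d3d3d3eIiIiCIiIiIiIiIiIiIiIiIiIiIiIiIiJEREmZmZmZmZmQAAAHd3d3d3d3d3d3d3d4iIiCIiIiIiIiIiIiIiIiIiIiIiIiIiJEREmZmZmZmZmZAAAHd3d3d3d3d3d3d3d3eIiCIiIiIiIiIiIiIiIiIiIiIiIiIiJEREmZmZmZmZmZAAAHd3d3d3d3d3d3d3d3d4iCIiIiIiIiIiIiIiIiIiIiIiIiIiREREmZmZmZmZmZkAAHd3d3d3d3d3d3d3d3d3eCIiIiIiIiIiIiIiIiIiIiIiIiIiREREmZmZmZmZmZkAAHd3d3d3d3d3d3d3d3d3dyIiIiIiIiIiIiIiIiIiIiIiIiIiREREmZmZmZmZmZmQAAd3d3d3d3d3d3d3d3d3dyIiIiIiIiIiIiIiIiIiIiIiIiIiJERESZmZmZmZmZmQAAd3d3d3d3d3d3d3d3d3dyIiIiIiIiIiIiIiIiIiIiIiIiIiJERESZmZmZmZmZmQAAd3d3d3d3d3d3d3d3d3dyIiIiIiIiIiIiIiIiIiIiIiIiIiJEREREmZmZmZmZmQAHd3d3d3d3d3d3d3d3d3dyIiIiIiIiIiIiIiIiIiIiIiIiIiIkREREmZmZmZmQAHd3d3d3d3d3d3d3d3d3d3dyIiIiIiIiIiIiIiIiIiIiIiIiIiIkRERESZmZmZkAAHd3d3d3d3d3d3d3d3d3d3dyIiIiIiIiIiIiIiIiIiIiIiIiIiIiRERERJmZmZAAB3d3d3d3d3d3d3d3d3d3d3dyIiIiIiIiIiIiIiIiIiIiIiIiIiIiJERERJmZmZkAB3d3d3d3d3d3d3d3d3d3d3dyIiIiIiIiIiIiIiIiIiIiIiIiIiIiJERERJmZmZkAB3d3d3d3d3d3d3d3d3d3d3dyIiIiIiIiIiIiIiIiIiIiIiIiIiIiJERERJmZmZkAB3d3d3d3d3d3d3d3d3d3d3dw=="/>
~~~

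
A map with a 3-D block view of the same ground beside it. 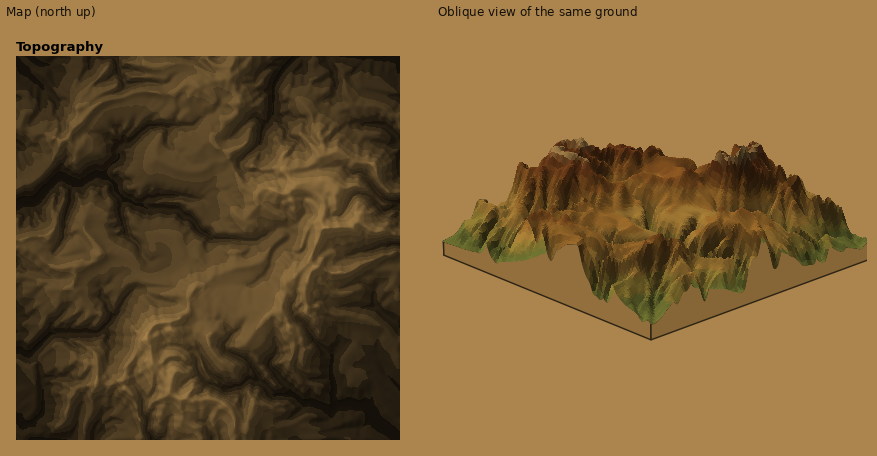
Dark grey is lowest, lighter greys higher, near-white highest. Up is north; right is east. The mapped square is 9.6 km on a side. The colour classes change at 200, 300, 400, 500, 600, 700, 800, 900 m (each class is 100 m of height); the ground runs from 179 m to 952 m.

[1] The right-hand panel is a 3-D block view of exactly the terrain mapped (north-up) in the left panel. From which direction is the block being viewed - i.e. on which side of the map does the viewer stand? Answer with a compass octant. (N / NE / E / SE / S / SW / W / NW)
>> NW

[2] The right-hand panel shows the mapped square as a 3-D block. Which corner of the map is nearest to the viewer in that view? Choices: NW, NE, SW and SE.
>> NW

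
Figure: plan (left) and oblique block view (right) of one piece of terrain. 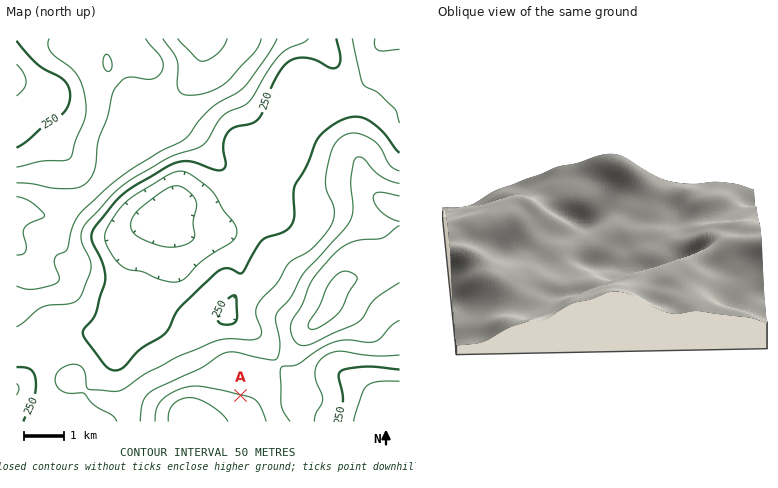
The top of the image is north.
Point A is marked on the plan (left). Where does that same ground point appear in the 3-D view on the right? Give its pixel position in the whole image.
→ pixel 573 179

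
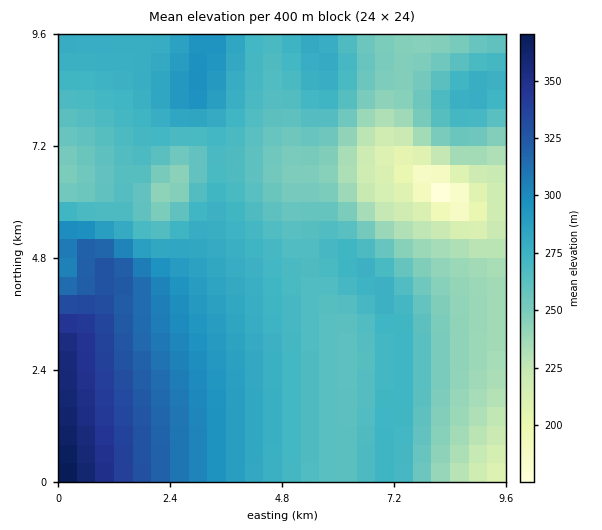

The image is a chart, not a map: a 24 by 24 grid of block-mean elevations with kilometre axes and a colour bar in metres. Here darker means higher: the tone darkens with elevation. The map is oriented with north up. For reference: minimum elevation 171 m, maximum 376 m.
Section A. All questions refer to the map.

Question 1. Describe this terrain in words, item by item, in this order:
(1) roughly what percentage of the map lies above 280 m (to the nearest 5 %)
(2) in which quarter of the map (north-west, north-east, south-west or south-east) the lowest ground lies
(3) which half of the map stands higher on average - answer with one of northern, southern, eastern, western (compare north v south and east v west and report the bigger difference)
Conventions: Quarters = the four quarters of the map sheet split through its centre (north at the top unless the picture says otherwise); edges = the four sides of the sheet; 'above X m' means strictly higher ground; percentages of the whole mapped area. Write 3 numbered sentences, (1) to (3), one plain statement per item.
(1) Roughly 30 % of the ground is higher than 280 m.
(2) Look to the north-east quarter for the lowest ground.
(3) On average the western half of the map is the higher ground.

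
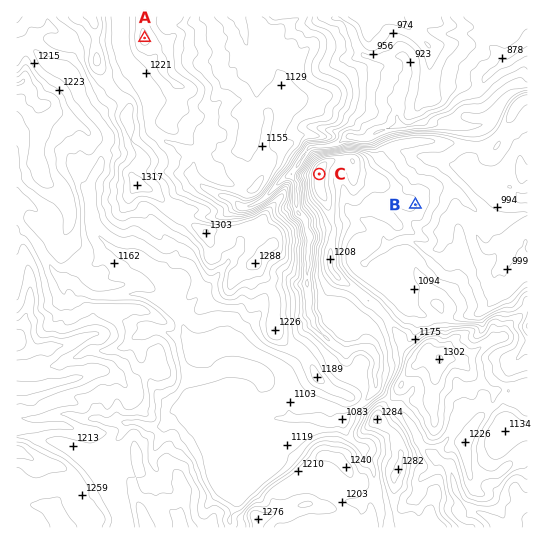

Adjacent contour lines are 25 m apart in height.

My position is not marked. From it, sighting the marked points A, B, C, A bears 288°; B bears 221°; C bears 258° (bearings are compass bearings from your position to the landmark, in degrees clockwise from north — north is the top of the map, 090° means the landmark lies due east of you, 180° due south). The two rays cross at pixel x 469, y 143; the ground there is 1010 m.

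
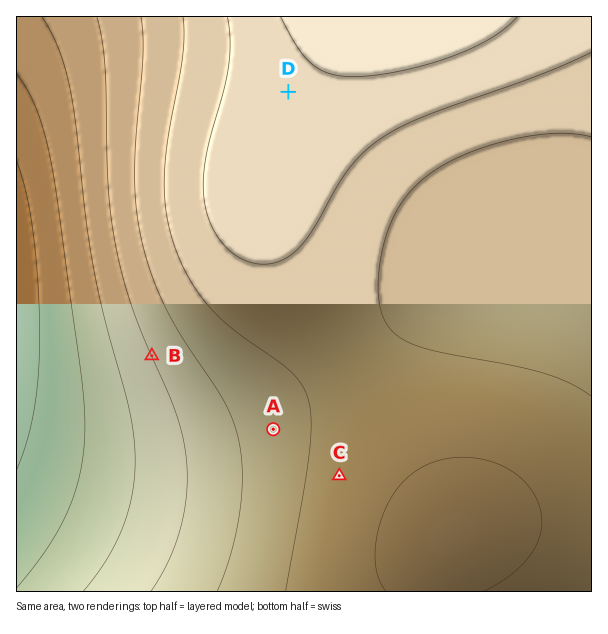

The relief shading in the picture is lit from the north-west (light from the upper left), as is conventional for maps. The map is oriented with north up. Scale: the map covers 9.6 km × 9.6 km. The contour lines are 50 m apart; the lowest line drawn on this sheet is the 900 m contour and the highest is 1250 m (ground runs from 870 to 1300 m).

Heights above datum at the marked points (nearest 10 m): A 1130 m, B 1050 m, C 1170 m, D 1240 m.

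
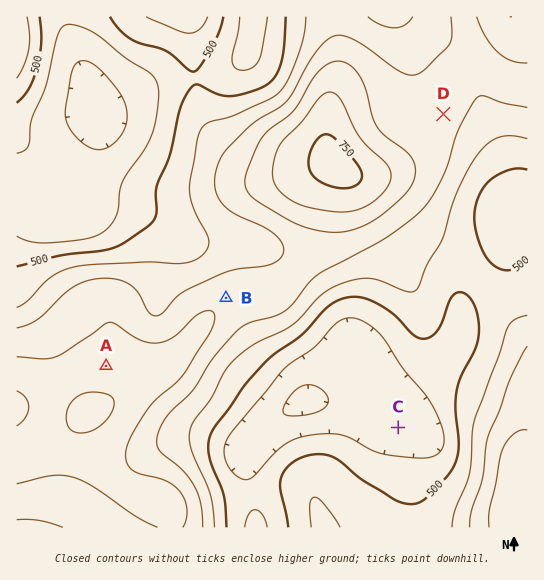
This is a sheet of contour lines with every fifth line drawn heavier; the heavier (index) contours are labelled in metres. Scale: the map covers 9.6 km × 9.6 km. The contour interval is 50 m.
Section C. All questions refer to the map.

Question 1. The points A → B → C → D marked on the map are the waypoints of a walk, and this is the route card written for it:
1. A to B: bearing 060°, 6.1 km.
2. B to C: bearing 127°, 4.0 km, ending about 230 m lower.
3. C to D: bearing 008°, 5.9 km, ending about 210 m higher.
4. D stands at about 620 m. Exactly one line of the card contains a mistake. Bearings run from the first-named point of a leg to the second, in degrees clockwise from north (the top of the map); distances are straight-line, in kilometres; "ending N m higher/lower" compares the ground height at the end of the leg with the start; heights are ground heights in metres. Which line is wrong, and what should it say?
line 1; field distance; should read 2.6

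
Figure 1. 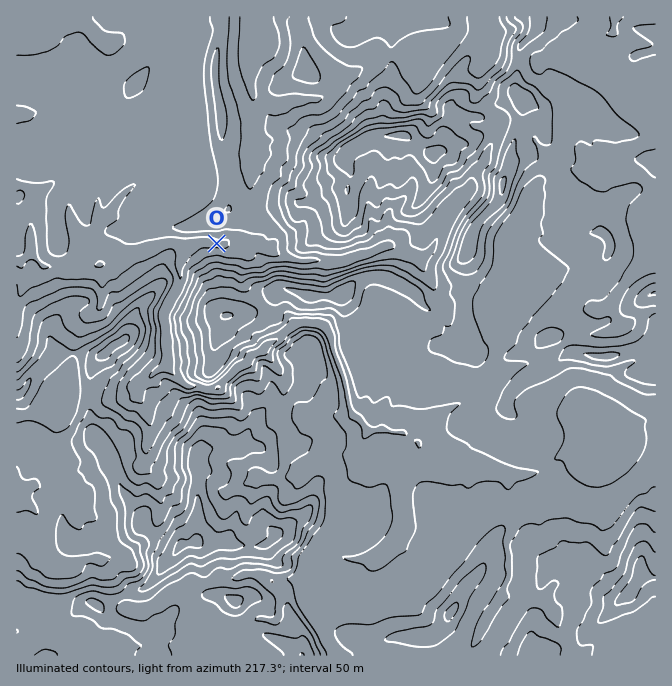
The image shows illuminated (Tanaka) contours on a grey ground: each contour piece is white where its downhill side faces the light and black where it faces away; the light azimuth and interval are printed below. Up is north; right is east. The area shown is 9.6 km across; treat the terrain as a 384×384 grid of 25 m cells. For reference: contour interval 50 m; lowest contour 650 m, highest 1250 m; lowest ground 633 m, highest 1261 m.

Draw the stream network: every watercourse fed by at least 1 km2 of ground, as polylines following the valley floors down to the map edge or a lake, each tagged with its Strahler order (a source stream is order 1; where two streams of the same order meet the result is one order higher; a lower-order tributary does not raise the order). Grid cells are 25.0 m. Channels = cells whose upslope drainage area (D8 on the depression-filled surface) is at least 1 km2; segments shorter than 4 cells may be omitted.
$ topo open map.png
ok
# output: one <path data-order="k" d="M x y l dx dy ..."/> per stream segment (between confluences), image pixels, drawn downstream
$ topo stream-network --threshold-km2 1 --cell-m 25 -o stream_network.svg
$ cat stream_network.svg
<path data-order="1" d="M567 638l-2-3-5-5-3-6 0-6-3-6-7-7-2-3-3-2-5 0-2-2-3 0-2-1-8-2-2-1-8 0-2 1-5 0-1-1"/><path data-order="1" d="M247 625l3-3 4-2 3 0 1-2 7 0 2 2 10 0 1-2 0-11 2-2 0-13-5-5 3-7"/><path data-order="1" d="M504 598l0-4"/><path data-order="2" d="M504 594l0-7 4-9 0-26-1-2 0-10 5-8 0-5 2-2 0-10 1-1 0-12-7-14 0-10-3-3"/><path data-order="1" d="M207 584l3 0 7-4 12 0 1-2 5 0 2-1 3 0 4-3 13 0 1 1 4 0 3 2 3 3 10 0"/><path data-order="2" d="M278 580l4 0 2-2 18 0 8-16 14-7 13 0 1 2 6 0 1 1 17 0 2-1 4 0 10-5 4-4 2 0"/><path data-order="1" d="M74 564l-2 1-12 0-2-1-3 0-7-7-1-3 0-4-2-2 0-8-1-2 0-4-2-2 0-5-2-2 0-5-2-3-3-5-13-14-4-1"/><path data-order="2" d="M384 548l10-8 0-2 3-3 5-10 0-3 2-2 0-15-2-2 0-15 3-5 0-3 2-2 0-3 1-3 10-10"/><path data-order="1" d="M72 487l-5-4-12 0-5 4-20 0-3 1-9 9"/><path data-order="1" d="M255 477l9 0 1 1 22 0 1-1 4 0 3-2 7-7 2 0 0-1 4-5 2 0 7-5 3 0 2-2 6 0 2-2 22 0 5-5 3-6 5-5 0-12"/><path data-order="3" d="M505 475l-5-3-6 0-2-2-24 0-1 2-10 0-2 1-20 0-1-1-6 0-3-2-7-7 0-1"/><path data-order="1" d="M144 463l1-1 0-15 4-7 0-7 1-1 0-10-1-2 0-3-2-2 0-3-2-4-8-13 0-8 5-5 7-4 8-8 7-3 3 0"/><path data-order="2" d="M550 463l-5 5-6 4-4 0-1 1-9 0-1 2-19 0"/><path data-order="3" d="M418 462l0-5 2-2 0-8-6-7"/><path data-order="1" d="M600 462l-45 0-1 1-4 0"/><path data-order="3" d="M414 440l-6-5-3-2-5 0-2-1-8 0-2-2-11 0"/><path data-order="3" d="M377 430l-7 0-5-5"/><path data-order="1" d="M564 427l0 13-2 2 0 3-5 7 0 1-3 4 0 1-4 4 0 1"/><path data-order="3" d="M365 425l-1-3-14-14-2-3 0-8-1-2 0-7-2-1 0-5-1-2 0-3-2-2 0-3-4-7 0-3-3-5 0-4-3-6 0-9-5-10-9-5-24 0-17 17-5 2-4 3-3 0-8 8-3 0 0 2-7 7-8 3-17 17 0 1-10 5-10 0-2-1-11 0-4-4-1 0-17-16"/><path data-order="1" d="M28 415l-11 0"/><path data-order="3" d="M167 367l0-34-2-1 0-10-1-2 0-5 5-10 0-3 3-4 2-5 5-6 0-4 1-1 0-20 2-2 0-10-7-7"/><path data-order="1" d="M402 338l0 10-2 2 0 5-2 2 0 10-1 1 0 7-2 2 0 5-1 1 0 4-6 10-3 3-5 10 0 18-3 2"/><path data-order="1" d="M620 293l2-1 0-4 15-15 2 0 3-3 2 0 3-3 2 0 6-5"/><path data-order="3" d="M97 262l-3 3-4 0-2 2-6 0-2 1-18 0-2-1-15 0-8-7-3-3 0-2-7 0-5 5-5 0"/><path data-order="1" d="M500 247l0 16-3 7 0 77-2 1 0 10-1 2 0 5-2 2 0 11-4 7-10 10-16 8-4 0-10 5-10 10 0 2-4 5 0 2-12 11 0 2-8 0"/><path data-order="3" d="M175 243l-1-1-4 0-1 1-5 0-2 2-8 2-2 1-3 0-5 4-4 0-2 1-4 0-2 2-4 0-4 3-4 0-6 4-17 0"/><path data-order="2" d="M98 225l-3 7-3 3 0 12 6 10 0 3-1 2"/><path data-order="1" d="M97 212l0 3 1 2 0 8"/><path data-order="1" d="M470 185l0 2-6 6 0 2-10 10-6 10-3 3 0 4-7 11 0 4-4 10-12 11-4 0-1-1-9-2-1-2-3 0-14-8-5 0-15 8-12 2-10 5-3 0-1 2-20 0-2-2-27 0-7-3-4 0-10-5-6 0-3-2-8-8-3 0-2-2-7 0-1-2-10 0-7 5-15 0-2-1-13 0-2 1-20 0"/><path data-order="1" d="M602 178l3 0 2-1 10 0 5-4 3 0 0-6-3-5 0-5 2-4 11-6 4 0 5-4 3 0 3-1 4-4 1-3 0-32"/><path data-order="1" d="M255 155l0-38-1-2 0-20"/><path data-order="1" d="M50 113l-2-1-13 0-5 3-13 0"/><path data-order="2" d="M254 95l-2-3 0-4-2-1 0-34 4-5 0-3 1-3 5-7 0-10-2-2 0-6"/><path data-order="1" d="M190 90l0 27-1 1 0 4-4 6-10 14 0 1-5 5 0 2-33 33-2 0-7 7-1 0-9 8-3 7-3 3-4 9-10 8"/><path data-order="1" d="M332 90l-5 5-7 3-13 0-2 2-13 0-7 3-13 0-7-3-5 0-6-5"/><path data-order="1" d="M427 63l33-33 0-8-2-2 0-3"/><path data-order="1" d="M574 47l-2-2 0-7 3-3 32 0 2-2 3 0 2-3 0-8 1-2 0-3"/><path data-order="1" d="M97 37l-10-12-7-3-12-2-1-2-5 0-2-1-12 0"/><path data-order="1" d="M488 28l-1-11"/>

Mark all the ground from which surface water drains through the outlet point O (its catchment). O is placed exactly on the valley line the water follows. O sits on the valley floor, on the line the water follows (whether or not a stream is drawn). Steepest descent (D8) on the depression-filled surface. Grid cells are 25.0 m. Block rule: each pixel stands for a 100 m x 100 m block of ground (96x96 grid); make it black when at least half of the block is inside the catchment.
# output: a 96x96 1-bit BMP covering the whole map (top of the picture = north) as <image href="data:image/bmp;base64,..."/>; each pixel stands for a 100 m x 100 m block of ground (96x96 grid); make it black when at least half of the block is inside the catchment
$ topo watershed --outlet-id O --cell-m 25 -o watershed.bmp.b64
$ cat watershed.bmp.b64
<image width="96" height="96" href="data:image/bmp;base64,Qk2+BAAAAAAAAD4AAAAoAAAAYAAAAGAAAAABAAEAAAAAAIAEAAATCwAAEwsAAAIAAAAAAAAA////AAAAAAAAAAAAAAAAAAAAAAAAAAAAAAAAAAAAAAAAAAAAAAAAAAAAAAAAAAAAAAAAAAAAAAAAAAAAAAAAAAAAAAAAAAAAAAAAAAAAAAAAAAAAAAAAAAAAAAAAAAAAAAAAAAAAAAAAAAAAAAAAAAAAAAAAAAAAAAAAAAAAAAAAAAAAAAAAAAAAAAAAAAAAAAAAAAAAAAAAAAAAAAAAAAAAAAAAAAAAAAAAAAAAAAAAAAAAAAAAAAAAAAAAAAAAAAAAAAAAAAAAAAAAAAAAAAAAAAAAAAAAAAAAAAAAAAAAAAAAAAAAAAAAAAAAAAAAAAAAAAAAAAAAAAAAAAAAAAAAAAAAAAAAAAAAAAAAAAAAAAAAAAAAAAAAAAAAAAAAAAAAAAAAAAAAAAAAAAAAAAAAAAAAAAAAAAAAAAAAAAAAAAAAAAAAAAAAAAAAAAAAAAAAAAAAAAAAAAAAAAAAAAAAAAAAAAAAAAAAAAAAAAAAAAAAAAAAAAAAAAAAAAAAAAAAAAAAAAAAAAAAAAAAAAAAAAAAAAAAAAAAAAAAAAAAAAAAAAAAAAAAAAAAAAAAAAAAAAAAAAAAAAAAAAAAAAAAAAAAAAAAAAAAAAAAAAAAAAAAAAAAAAAAAAAAAAAAAAAAAAAAAAAAAAAAAAAAAAAAAAAAAAAAAAAAAAAAAAAAAAAAAAAAAAAAAAAAAAAAAAAAAAAAAAAAAAAAAAAAAAAAAAAAAAAAAAAAAAAAAAAAAAAAAAAAAHAAAAAAAAAAAAAAAHAAAAAAAAAAAAAAAHAAAAAAAAAAAAAAAPAAAAAAAAAAAAAAAOAAAAAAAAAB4AAAAeAAAAAAAAAD+AAAB+AAAAAAAAAD/AAAD+AAAAAAAAAD/j+AD+AAAAAAAAAD///AP+AAAAAAAAAD///w//AAAAAAAAAD//////AAAAAAAAAD//////AAAAAAAAAD/////+AAAAAAAAAD/////+AAAAAAAAAD//////AAAAAAAAAD//////AAAAAAAAAD//////AAAAAAAAAD//////gAAAAAAAAD//////wAAAAAAAABh/////4AAAAAAAAAAD////8AAAAAAAAAAAf///+AAAAAAAAAAAH///+AAAAAAAAAAAA///+AAAAAAAAAAAA///+AAAAAAAAAAAA////AAAAAAAAAAAA////AAAAAAAAAAAB////AAAAAAAAAAAB//f/AAAAAAAAAAAAf+P/gAAAAAAAAAAAP4P/gAAAAAAAAAAAAAP/gAAAAAAAAAAAAAH/wAAAAAAAAAAAAAH/wAAAAAAAAAAAAAAHwAAAAAAAAAAAAAADwAAAAAAAAAAAAAAAwAAAAAAAAAAAAAAAAAAAAAAAAAAAAAAAAAAAAAAAAAAAAAAAAAAAAAAAAAAAAAAAAAAAAAAAAAAAAAAAAAAAAAAAAAAAAAAAAAAAAAAAAAAAAAAAAAAAAAAAAAAAAAAAAAAAAAAAAAAAAAAAAAAAAAAAAAAAAAAAAAAAAAAAAAAAAAAAAAAAAAAAAAAAAAAAAAAA="/>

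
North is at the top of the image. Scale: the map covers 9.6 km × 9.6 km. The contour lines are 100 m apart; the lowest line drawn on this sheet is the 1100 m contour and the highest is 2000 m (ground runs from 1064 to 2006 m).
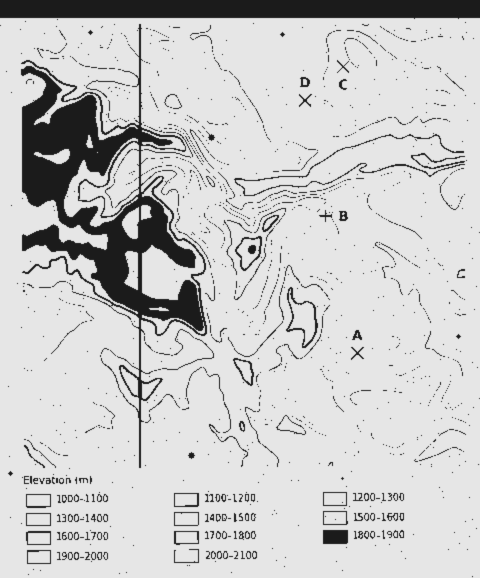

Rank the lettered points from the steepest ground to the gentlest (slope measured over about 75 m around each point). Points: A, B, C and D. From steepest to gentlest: B C A D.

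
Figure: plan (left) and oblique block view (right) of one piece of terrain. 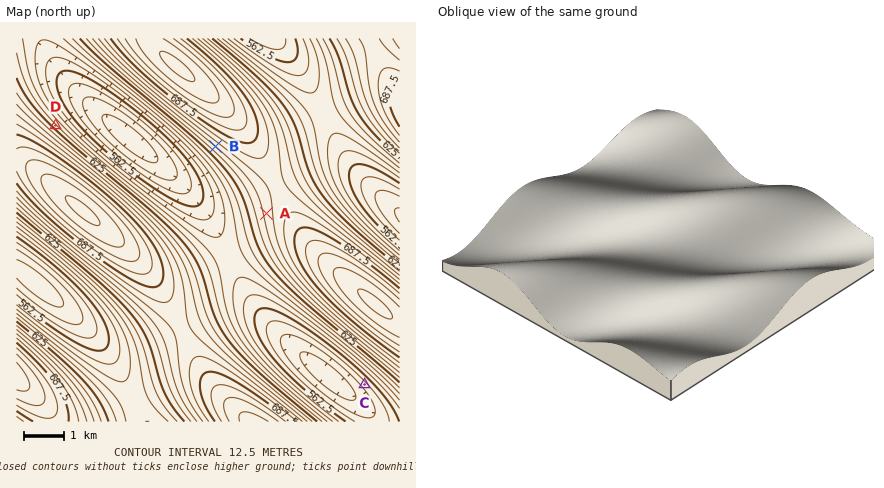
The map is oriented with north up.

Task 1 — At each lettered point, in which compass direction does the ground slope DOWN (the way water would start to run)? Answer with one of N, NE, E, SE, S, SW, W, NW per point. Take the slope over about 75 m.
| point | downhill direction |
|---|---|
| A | W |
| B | SW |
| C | SW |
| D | NE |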